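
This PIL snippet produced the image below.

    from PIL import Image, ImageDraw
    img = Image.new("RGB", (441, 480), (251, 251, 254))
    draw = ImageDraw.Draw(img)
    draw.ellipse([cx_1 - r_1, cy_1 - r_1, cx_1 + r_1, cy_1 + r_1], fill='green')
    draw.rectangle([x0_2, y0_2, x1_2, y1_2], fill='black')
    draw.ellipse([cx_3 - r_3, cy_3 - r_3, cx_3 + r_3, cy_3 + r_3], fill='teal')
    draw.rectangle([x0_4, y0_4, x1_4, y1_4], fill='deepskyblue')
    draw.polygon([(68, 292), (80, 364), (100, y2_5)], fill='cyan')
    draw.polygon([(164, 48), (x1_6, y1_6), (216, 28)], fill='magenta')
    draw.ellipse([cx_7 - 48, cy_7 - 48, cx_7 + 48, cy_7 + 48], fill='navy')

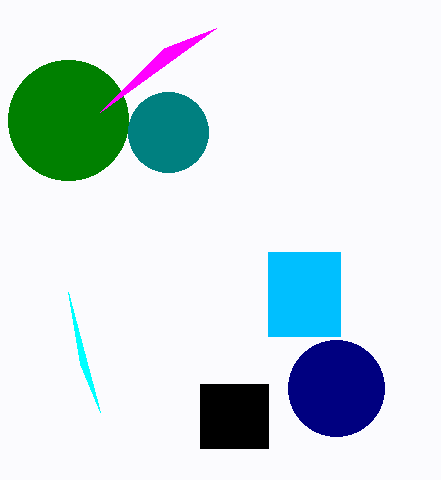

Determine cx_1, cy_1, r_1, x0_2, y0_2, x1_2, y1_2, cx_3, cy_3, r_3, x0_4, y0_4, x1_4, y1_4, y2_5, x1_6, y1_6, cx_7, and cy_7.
cx_1 = 68; cy_1 = 120; r_1 = 60; x0_2 = 200; y0_2 = 384; x1_2 = 268; y1_2 = 448; cx_3 = 168; cy_3 = 132; r_3 = 40; x0_4 = 268; y0_4 = 252; x1_4 = 340; y1_4 = 336; y2_5 = 412; x1_6 = 100; y1_6 = 112; cx_7 = 336; cy_7 = 388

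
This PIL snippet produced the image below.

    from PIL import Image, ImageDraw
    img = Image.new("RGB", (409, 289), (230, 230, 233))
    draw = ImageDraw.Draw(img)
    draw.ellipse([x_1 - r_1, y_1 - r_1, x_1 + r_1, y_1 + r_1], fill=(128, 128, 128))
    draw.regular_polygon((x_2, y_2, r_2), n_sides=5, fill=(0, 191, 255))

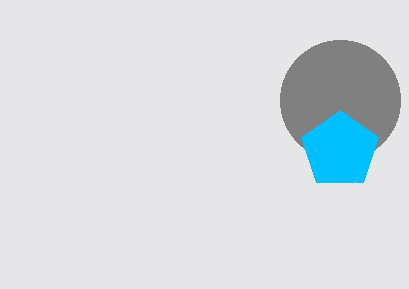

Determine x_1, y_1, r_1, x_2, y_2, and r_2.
x_1 = 340
y_1 = 100
r_1 = 60
x_2 = 340
y_2 = 150
r_2 = 40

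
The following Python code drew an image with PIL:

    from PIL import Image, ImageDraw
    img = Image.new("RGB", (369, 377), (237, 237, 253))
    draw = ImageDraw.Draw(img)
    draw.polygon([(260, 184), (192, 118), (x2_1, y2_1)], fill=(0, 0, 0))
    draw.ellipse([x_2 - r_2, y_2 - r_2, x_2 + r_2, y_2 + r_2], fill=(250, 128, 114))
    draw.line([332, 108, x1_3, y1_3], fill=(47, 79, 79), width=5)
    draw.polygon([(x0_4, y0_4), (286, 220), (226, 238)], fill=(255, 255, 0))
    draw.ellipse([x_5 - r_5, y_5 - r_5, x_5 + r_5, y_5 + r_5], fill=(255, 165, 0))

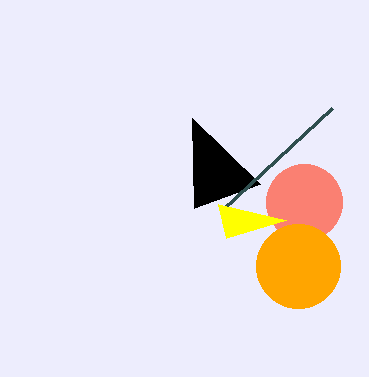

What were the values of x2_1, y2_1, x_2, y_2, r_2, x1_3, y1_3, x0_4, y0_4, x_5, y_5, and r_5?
x2_1 = 194; y2_1 = 208; x_2 = 304; y_2 = 202; r_2 = 38; x1_3 = 222; y1_3 = 210; x0_4 = 218; y0_4 = 204; x_5 = 298; y_5 = 266; r_5 = 42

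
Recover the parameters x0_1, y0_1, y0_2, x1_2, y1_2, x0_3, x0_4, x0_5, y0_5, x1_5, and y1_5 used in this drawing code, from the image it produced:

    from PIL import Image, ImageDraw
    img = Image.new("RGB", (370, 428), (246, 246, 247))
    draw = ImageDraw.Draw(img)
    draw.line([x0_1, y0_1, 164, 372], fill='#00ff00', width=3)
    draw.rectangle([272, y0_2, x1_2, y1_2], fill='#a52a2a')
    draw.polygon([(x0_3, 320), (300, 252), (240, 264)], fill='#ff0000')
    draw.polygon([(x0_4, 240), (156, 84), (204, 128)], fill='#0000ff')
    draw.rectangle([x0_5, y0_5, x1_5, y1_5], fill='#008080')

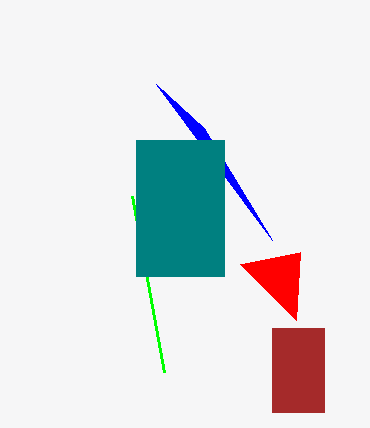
x0_1 = 132, y0_1 = 196, y0_2 = 328, x1_2 = 324, y1_2 = 412, x0_3 = 296, x0_4 = 272, x0_5 = 136, y0_5 = 140, x1_5 = 224, y1_5 = 276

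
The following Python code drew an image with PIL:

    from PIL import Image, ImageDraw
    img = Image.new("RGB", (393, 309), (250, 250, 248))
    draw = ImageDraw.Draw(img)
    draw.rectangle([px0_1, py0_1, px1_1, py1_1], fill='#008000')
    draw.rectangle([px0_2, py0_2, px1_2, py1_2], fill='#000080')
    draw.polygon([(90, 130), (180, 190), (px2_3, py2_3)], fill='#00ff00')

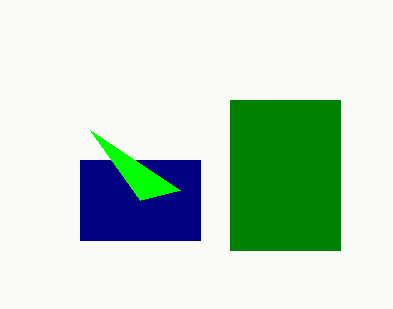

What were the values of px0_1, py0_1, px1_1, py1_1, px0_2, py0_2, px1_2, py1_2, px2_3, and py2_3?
px0_1 = 230
py0_1 = 100
px1_1 = 340
py1_1 = 250
px0_2 = 80
py0_2 = 160
px1_2 = 200
py1_2 = 240
px2_3 = 140
py2_3 = 200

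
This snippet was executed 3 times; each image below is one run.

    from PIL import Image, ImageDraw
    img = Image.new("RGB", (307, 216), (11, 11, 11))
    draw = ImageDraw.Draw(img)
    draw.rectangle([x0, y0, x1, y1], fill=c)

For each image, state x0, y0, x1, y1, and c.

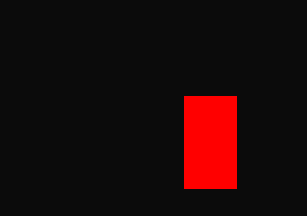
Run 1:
x0 = 184, y0 = 96, x1 = 236, y1 = 188, c = 'red'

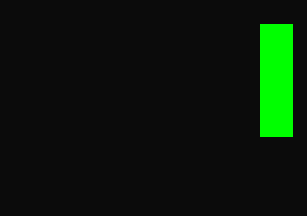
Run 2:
x0 = 260, y0 = 24, x1 = 292, y1 = 136, c = 'lime'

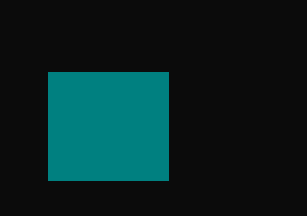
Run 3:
x0 = 48, y0 = 72, x1 = 168, y1 = 180, c = 'teal'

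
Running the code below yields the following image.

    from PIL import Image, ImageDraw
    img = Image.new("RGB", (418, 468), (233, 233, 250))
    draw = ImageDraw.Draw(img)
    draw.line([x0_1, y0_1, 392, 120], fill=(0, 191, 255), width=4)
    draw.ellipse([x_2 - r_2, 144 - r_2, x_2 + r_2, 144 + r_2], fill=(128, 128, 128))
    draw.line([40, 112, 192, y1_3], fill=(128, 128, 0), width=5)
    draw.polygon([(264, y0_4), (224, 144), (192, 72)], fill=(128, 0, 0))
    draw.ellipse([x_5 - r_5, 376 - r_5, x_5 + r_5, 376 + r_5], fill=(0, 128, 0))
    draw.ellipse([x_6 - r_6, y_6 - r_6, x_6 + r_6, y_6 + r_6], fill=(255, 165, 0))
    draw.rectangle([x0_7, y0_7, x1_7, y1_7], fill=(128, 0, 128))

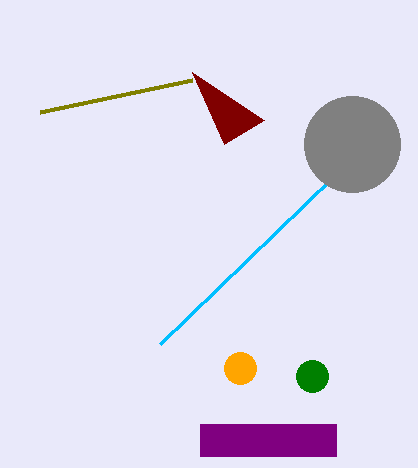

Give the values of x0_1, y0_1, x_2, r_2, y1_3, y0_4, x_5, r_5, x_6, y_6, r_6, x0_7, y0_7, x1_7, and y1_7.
x0_1 = 160, y0_1 = 344, x_2 = 352, r_2 = 48, y1_3 = 80, y0_4 = 120, x_5 = 312, r_5 = 16, x_6 = 240, y_6 = 368, r_6 = 16, x0_7 = 200, y0_7 = 424, x1_7 = 336, y1_7 = 456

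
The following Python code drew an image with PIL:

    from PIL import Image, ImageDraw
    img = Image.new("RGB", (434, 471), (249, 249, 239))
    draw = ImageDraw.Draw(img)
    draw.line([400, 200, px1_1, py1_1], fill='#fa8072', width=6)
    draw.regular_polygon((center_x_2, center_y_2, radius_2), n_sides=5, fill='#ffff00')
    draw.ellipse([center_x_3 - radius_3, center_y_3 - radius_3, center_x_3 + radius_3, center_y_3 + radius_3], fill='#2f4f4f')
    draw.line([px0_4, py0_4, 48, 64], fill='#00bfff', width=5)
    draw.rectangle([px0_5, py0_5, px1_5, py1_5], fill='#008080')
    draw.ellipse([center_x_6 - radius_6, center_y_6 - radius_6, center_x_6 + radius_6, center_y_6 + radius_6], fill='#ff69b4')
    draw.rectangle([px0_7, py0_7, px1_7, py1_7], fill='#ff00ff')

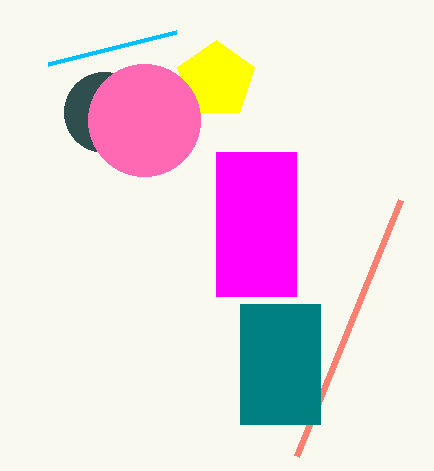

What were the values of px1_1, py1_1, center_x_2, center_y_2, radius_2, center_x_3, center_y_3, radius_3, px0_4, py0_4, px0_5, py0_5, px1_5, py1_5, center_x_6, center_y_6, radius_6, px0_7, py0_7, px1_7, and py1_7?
px1_1 = 296
py1_1 = 456
center_x_2 = 216
center_y_2 = 80
radius_2 = 40
center_x_3 = 104
center_y_3 = 112
radius_3 = 40
px0_4 = 176
py0_4 = 32
px0_5 = 240
py0_5 = 304
px1_5 = 320
py1_5 = 424
center_x_6 = 144
center_y_6 = 120
radius_6 = 56
px0_7 = 216
py0_7 = 152
px1_7 = 296
py1_7 = 296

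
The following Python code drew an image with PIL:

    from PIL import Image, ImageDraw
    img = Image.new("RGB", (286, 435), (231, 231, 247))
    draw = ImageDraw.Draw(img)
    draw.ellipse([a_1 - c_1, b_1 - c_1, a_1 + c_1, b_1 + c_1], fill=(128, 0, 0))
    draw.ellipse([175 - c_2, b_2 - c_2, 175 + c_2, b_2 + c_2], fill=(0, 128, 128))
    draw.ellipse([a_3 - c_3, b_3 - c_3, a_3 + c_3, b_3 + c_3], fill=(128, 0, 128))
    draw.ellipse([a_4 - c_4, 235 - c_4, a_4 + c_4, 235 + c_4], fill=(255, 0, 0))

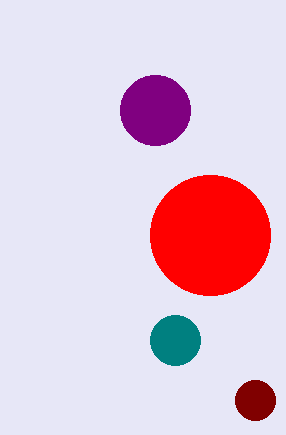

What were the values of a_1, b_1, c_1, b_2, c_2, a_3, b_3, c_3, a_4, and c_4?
a_1 = 255
b_1 = 400
c_1 = 20
b_2 = 340
c_2 = 25
a_3 = 155
b_3 = 110
c_3 = 35
a_4 = 210
c_4 = 60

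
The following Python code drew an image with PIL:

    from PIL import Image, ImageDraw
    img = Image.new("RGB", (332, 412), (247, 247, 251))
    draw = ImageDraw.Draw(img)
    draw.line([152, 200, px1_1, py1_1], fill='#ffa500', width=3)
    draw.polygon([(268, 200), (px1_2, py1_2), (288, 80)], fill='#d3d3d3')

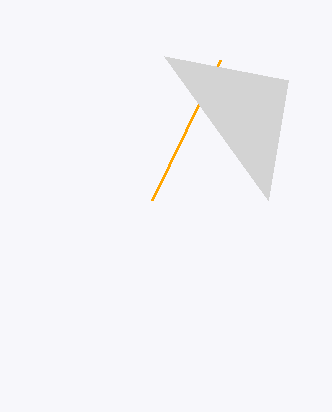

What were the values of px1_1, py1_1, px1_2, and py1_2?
px1_1 = 220, py1_1 = 60, px1_2 = 164, py1_2 = 56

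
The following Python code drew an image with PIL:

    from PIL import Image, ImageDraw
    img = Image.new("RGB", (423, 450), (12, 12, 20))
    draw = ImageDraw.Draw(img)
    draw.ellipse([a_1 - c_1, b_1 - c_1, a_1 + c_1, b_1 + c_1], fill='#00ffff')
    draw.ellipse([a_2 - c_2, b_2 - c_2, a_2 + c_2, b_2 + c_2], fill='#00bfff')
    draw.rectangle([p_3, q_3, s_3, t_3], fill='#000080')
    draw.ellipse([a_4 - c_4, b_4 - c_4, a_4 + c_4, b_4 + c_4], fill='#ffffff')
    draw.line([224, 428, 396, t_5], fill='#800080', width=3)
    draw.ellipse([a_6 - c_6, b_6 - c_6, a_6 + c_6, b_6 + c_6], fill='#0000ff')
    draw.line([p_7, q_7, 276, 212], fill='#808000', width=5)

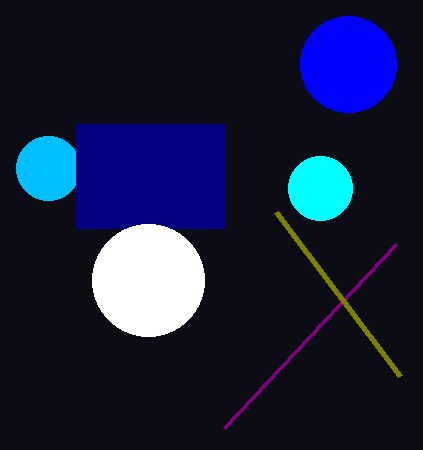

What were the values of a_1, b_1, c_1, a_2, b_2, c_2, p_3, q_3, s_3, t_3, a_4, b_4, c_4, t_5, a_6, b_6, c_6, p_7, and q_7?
a_1 = 320; b_1 = 188; c_1 = 32; a_2 = 48; b_2 = 168; c_2 = 32; p_3 = 76; q_3 = 124; s_3 = 224; t_3 = 228; a_4 = 148; b_4 = 280; c_4 = 56; t_5 = 244; a_6 = 348; b_6 = 64; c_6 = 48; p_7 = 400; q_7 = 376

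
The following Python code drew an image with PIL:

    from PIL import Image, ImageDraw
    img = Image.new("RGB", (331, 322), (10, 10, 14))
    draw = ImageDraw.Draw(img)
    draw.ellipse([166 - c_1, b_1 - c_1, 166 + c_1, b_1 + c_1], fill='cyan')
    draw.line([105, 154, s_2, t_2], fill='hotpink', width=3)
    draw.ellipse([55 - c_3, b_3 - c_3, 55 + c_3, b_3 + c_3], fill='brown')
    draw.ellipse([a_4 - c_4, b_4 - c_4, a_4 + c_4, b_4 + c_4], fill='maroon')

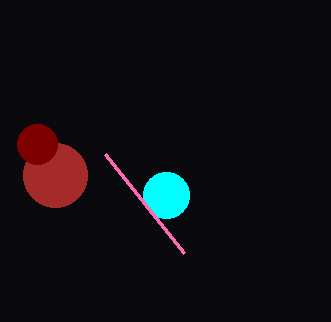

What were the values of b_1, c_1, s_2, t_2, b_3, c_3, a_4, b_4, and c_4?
b_1 = 195
c_1 = 23
s_2 = 184
t_2 = 253
b_3 = 175
c_3 = 32
a_4 = 37
b_4 = 144
c_4 = 20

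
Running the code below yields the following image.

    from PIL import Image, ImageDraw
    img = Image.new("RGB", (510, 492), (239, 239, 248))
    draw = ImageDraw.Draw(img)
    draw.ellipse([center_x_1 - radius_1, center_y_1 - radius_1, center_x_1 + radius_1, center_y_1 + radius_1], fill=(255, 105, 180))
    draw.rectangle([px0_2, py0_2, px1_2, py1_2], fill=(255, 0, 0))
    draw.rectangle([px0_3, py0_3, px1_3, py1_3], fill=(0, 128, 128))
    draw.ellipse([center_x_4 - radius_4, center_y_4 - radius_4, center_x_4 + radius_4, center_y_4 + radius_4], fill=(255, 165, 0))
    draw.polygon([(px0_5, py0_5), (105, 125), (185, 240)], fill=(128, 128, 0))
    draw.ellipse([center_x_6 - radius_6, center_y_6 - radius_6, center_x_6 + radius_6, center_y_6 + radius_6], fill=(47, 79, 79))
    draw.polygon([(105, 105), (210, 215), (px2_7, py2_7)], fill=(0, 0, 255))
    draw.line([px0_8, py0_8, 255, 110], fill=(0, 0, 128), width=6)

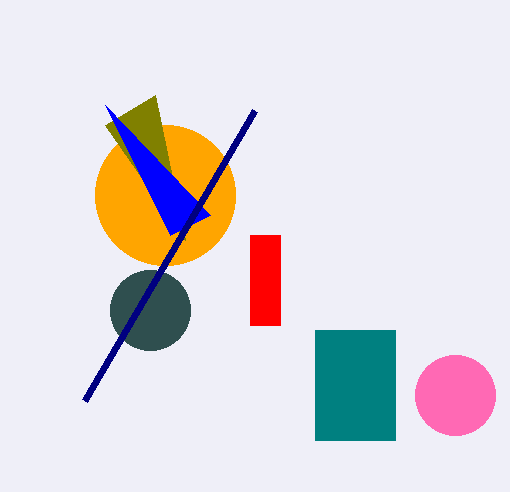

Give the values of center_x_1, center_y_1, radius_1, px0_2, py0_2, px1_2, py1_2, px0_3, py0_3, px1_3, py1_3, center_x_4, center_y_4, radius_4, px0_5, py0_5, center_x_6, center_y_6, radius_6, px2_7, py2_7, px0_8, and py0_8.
center_x_1 = 455, center_y_1 = 395, radius_1 = 40, px0_2 = 250, py0_2 = 235, px1_2 = 280, py1_2 = 325, px0_3 = 315, py0_3 = 330, px1_3 = 395, py1_3 = 440, center_x_4 = 165, center_y_4 = 195, radius_4 = 70, px0_5 = 155, py0_5 = 95, center_x_6 = 150, center_y_6 = 310, radius_6 = 40, px2_7 = 170, py2_7 = 235, px0_8 = 85, py0_8 = 400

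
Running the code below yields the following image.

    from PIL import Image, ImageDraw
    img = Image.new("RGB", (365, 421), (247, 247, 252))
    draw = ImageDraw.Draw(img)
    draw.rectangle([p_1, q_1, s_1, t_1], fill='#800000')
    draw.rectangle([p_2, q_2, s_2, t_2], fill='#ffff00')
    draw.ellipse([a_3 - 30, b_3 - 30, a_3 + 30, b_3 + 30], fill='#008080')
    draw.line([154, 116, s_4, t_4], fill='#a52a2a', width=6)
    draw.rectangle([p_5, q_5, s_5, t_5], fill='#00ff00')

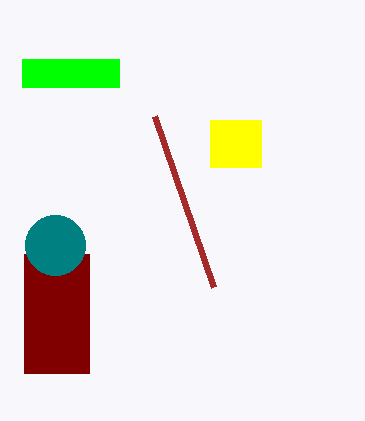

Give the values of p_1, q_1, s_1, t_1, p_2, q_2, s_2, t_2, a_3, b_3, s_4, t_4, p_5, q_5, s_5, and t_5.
p_1 = 24, q_1 = 254, s_1 = 89, t_1 = 373, p_2 = 210, q_2 = 120, s_2 = 261, t_2 = 167, a_3 = 55, b_3 = 245, s_4 = 213, t_4 = 287, p_5 = 22, q_5 = 59, s_5 = 119, t_5 = 87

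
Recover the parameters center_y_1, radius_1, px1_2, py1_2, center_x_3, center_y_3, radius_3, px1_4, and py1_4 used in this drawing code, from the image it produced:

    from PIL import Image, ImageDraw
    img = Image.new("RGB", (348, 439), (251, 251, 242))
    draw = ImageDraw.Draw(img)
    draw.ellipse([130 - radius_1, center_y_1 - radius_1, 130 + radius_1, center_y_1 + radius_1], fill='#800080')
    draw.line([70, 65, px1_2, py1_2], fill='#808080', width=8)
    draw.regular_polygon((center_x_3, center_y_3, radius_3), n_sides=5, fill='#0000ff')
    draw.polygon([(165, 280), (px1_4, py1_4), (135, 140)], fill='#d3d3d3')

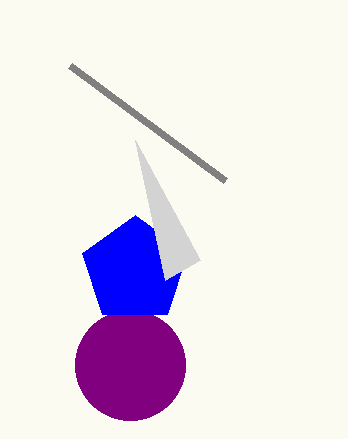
center_y_1 = 365
radius_1 = 55
px1_2 = 225
py1_2 = 180
center_x_3 = 135
center_y_3 = 270
radius_3 = 55
px1_4 = 200
py1_4 = 260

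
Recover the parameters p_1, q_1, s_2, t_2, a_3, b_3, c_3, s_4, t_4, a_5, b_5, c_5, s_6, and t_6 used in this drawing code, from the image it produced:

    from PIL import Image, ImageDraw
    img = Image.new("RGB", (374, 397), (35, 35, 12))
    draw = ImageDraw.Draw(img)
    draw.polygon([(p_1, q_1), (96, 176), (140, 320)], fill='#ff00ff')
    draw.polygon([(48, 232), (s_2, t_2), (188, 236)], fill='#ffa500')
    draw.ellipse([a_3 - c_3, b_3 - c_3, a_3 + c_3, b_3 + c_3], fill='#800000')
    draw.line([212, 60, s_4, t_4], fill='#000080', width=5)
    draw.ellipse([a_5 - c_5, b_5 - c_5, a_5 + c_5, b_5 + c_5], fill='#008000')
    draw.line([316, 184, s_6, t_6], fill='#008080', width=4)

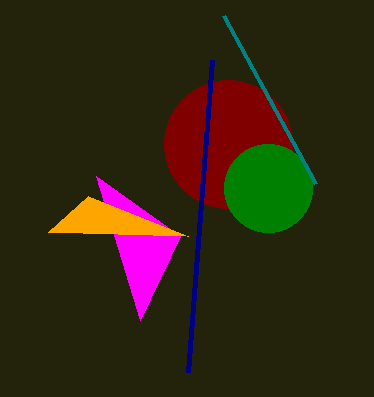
p_1 = 180, q_1 = 236, s_2 = 88, t_2 = 196, a_3 = 228, b_3 = 144, c_3 = 64, s_4 = 188, t_4 = 372, a_5 = 268, b_5 = 188, c_5 = 44, s_6 = 224, t_6 = 16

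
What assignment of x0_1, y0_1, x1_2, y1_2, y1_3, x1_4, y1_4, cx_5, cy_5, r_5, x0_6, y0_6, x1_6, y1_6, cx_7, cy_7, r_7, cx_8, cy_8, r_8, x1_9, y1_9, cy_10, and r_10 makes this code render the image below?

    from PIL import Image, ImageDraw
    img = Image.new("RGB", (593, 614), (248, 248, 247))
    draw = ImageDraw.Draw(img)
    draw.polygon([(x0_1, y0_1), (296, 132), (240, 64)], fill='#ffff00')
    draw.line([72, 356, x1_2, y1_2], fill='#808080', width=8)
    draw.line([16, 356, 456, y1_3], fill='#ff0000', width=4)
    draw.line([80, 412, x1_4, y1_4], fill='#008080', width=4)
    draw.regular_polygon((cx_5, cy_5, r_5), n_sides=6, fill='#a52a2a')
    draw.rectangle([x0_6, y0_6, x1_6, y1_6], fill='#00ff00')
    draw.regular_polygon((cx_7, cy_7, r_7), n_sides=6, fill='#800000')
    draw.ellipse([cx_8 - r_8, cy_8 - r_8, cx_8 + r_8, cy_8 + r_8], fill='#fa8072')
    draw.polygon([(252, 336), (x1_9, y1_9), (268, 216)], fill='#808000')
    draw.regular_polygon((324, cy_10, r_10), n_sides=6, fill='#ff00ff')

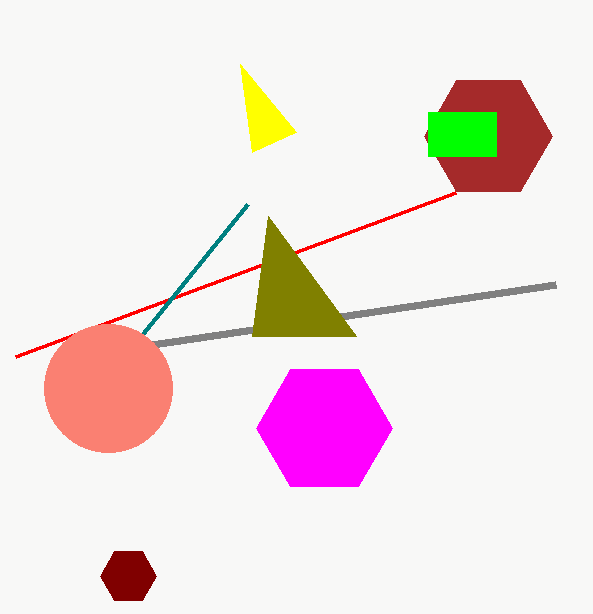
x0_1 = 252, y0_1 = 152, x1_2 = 556, y1_2 = 284, y1_3 = 192, x1_4 = 248, y1_4 = 204, cx_5 = 488, cy_5 = 136, r_5 = 64, x0_6 = 428, y0_6 = 112, x1_6 = 496, y1_6 = 156, cx_7 = 128, cy_7 = 576, r_7 = 28, cx_8 = 108, cy_8 = 388, r_8 = 64, x1_9 = 356, y1_9 = 336, cy_10 = 428, r_10 = 68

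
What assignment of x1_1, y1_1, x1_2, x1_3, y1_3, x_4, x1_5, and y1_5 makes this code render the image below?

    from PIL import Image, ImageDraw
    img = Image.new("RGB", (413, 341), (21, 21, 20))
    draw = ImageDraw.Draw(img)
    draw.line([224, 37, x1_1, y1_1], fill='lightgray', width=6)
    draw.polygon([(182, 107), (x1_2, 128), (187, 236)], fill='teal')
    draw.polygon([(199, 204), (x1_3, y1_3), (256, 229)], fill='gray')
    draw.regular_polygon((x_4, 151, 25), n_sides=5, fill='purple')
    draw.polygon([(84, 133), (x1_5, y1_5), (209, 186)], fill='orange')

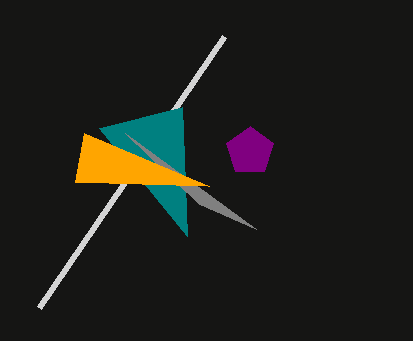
x1_1 = 39, y1_1 = 308, x1_2 = 99, x1_3 = 125, y1_3 = 133, x_4 = 250, x1_5 = 75, y1_5 = 182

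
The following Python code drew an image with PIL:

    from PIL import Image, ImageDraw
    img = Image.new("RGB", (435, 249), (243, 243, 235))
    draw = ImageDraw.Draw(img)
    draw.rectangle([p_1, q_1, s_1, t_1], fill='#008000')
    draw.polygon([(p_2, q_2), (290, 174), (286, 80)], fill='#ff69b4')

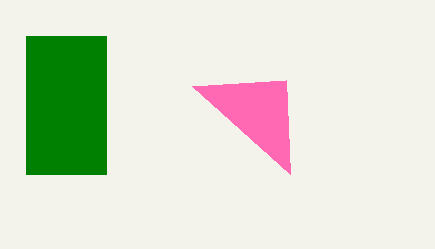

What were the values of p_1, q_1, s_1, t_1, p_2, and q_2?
p_1 = 26; q_1 = 36; s_1 = 106; t_1 = 174; p_2 = 192; q_2 = 86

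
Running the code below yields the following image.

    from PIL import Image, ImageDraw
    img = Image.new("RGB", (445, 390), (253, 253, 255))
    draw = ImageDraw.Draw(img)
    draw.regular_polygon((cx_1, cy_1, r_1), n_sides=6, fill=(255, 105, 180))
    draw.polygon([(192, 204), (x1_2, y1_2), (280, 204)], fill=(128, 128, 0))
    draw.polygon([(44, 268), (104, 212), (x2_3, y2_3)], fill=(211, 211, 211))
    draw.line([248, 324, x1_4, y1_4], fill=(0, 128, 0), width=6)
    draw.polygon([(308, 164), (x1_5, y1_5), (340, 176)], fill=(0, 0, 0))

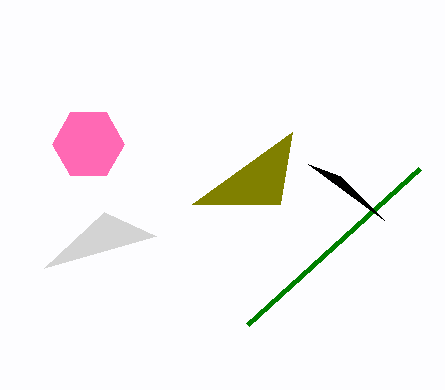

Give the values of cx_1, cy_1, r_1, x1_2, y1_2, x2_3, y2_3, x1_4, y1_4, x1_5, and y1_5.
cx_1 = 88, cy_1 = 144, r_1 = 36, x1_2 = 292, y1_2 = 132, x2_3 = 156, y2_3 = 236, x1_4 = 420, y1_4 = 168, x1_5 = 384, y1_5 = 220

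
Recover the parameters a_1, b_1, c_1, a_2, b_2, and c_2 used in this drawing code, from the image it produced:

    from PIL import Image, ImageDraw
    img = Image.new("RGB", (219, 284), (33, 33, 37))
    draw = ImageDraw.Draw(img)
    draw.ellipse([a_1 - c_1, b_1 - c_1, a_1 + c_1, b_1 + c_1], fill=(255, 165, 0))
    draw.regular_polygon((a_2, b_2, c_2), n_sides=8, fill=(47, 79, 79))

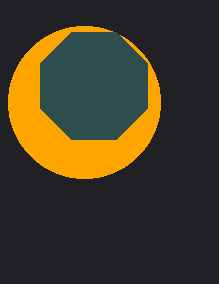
a_1 = 84; b_1 = 102; c_1 = 76; a_2 = 94; b_2 = 86; c_2 = 58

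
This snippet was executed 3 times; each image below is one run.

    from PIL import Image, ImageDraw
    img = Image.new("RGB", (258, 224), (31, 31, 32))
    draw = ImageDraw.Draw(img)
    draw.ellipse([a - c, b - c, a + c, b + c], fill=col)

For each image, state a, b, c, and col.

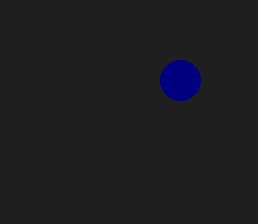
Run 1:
a = 180; b = 80; c = 20; col = 'navy'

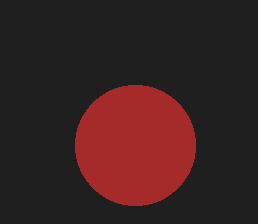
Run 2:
a = 135; b = 145; c = 60; col = 'brown'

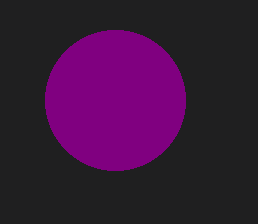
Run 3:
a = 115
b = 100
c = 70
col = 'purple'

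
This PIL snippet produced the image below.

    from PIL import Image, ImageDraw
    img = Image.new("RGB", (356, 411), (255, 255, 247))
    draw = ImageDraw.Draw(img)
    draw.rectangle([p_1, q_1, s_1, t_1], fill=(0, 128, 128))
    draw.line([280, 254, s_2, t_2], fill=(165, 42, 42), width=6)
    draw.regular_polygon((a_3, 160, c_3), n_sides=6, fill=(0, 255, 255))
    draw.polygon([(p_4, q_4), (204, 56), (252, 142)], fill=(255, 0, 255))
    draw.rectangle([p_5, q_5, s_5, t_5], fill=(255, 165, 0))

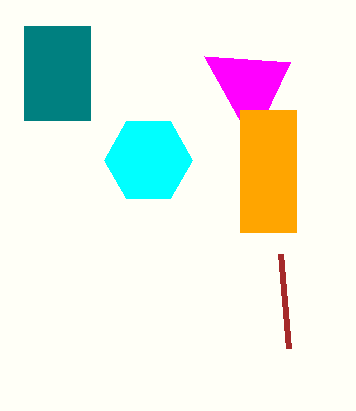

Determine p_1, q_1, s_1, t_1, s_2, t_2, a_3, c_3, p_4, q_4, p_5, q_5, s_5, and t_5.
p_1 = 24; q_1 = 26; s_1 = 90; t_1 = 120; s_2 = 288; t_2 = 348; a_3 = 148; c_3 = 44; p_4 = 290; q_4 = 62; p_5 = 240; q_5 = 110; s_5 = 296; t_5 = 232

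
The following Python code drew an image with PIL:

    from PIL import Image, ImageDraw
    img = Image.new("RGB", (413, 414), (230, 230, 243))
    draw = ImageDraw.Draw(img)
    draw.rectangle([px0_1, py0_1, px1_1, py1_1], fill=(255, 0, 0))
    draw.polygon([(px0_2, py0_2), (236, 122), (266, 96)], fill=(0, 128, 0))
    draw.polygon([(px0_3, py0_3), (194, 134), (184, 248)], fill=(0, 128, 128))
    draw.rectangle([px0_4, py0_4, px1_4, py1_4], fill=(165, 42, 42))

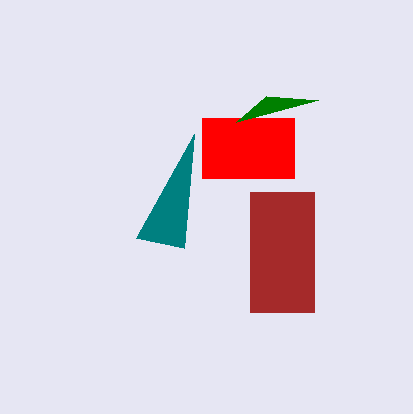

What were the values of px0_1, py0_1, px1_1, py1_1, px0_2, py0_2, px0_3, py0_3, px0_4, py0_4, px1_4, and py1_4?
px0_1 = 202, py0_1 = 118, px1_1 = 294, py1_1 = 178, px0_2 = 318, py0_2 = 100, px0_3 = 136, py0_3 = 238, px0_4 = 250, py0_4 = 192, px1_4 = 314, py1_4 = 312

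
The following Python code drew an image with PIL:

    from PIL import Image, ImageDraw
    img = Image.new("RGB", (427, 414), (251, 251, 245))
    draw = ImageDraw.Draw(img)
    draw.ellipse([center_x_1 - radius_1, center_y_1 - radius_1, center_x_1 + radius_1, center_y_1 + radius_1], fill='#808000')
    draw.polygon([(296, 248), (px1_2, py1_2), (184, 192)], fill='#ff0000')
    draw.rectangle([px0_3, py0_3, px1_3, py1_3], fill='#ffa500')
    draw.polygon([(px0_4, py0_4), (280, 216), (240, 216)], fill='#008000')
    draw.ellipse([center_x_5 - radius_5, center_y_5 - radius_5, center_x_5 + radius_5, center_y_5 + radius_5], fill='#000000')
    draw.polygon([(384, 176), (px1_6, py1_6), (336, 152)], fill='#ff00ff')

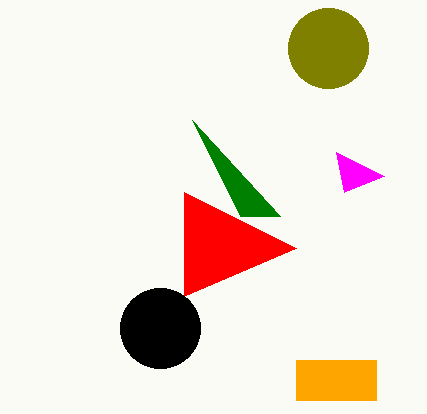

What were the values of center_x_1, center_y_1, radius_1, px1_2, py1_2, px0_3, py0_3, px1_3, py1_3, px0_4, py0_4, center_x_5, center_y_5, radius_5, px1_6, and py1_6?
center_x_1 = 328
center_y_1 = 48
radius_1 = 40
px1_2 = 184
py1_2 = 296
px0_3 = 296
py0_3 = 360
px1_3 = 376
py1_3 = 400
px0_4 = 192
py0_4 = 120
center_x_5 = 160
center_y_5 = 328
radius_5 = 40
px1_6 = 344
py1_6 = 192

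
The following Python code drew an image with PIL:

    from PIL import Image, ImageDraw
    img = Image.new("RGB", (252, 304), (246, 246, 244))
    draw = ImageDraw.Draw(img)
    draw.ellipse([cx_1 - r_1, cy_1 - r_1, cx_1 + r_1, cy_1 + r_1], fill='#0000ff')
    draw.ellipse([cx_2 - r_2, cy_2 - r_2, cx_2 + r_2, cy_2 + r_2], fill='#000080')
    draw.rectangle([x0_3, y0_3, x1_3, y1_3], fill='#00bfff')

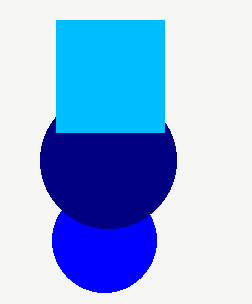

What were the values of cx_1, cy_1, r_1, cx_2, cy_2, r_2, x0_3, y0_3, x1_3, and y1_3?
cx_1 = 104
cy_1 = 240
r_1 = 52
cx_2 = 108
cy_2 = 160
r_2 = 68
x0_3 = 56
y0_3 = 20
x1_3 = 164
y1_3 = 132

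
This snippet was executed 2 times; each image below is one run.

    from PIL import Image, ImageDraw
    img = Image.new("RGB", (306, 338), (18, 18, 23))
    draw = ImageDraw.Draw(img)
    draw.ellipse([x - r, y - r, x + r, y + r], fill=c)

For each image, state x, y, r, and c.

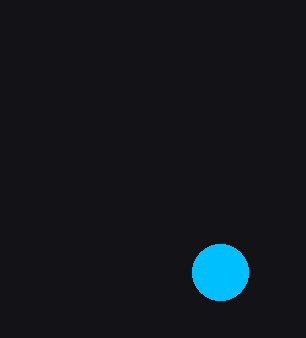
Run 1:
x = 220; y = 272; r = 28; c = 'deepskyblue'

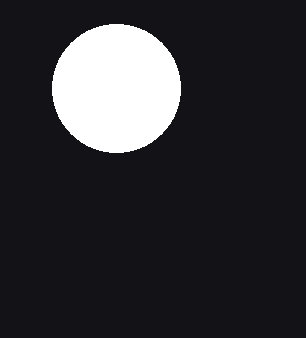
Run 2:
x = 116, y = 88, r = 64, c = 'white'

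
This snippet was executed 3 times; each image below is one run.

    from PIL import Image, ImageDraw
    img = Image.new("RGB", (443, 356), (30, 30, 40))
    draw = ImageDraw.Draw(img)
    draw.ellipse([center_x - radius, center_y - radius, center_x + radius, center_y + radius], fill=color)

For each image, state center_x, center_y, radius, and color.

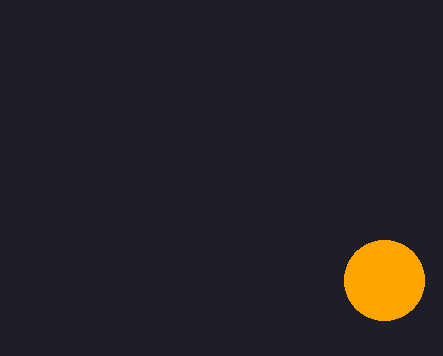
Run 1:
center_x = 384, center_y = 280, radius = 40, color = 'orange'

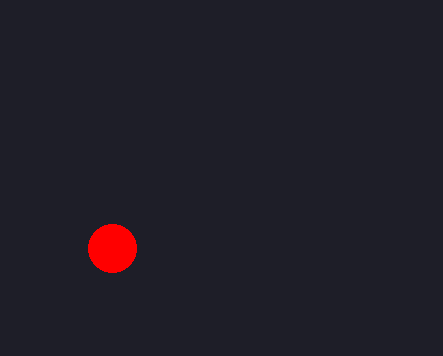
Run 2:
center_x = 112
center_y = 248
radius = 24
color = 'red'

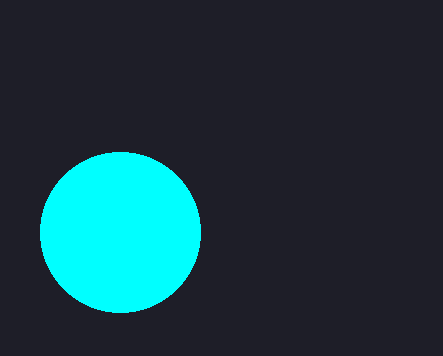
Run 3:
center_x = 120
center_y = 232
radius = 80
color = 'cyan'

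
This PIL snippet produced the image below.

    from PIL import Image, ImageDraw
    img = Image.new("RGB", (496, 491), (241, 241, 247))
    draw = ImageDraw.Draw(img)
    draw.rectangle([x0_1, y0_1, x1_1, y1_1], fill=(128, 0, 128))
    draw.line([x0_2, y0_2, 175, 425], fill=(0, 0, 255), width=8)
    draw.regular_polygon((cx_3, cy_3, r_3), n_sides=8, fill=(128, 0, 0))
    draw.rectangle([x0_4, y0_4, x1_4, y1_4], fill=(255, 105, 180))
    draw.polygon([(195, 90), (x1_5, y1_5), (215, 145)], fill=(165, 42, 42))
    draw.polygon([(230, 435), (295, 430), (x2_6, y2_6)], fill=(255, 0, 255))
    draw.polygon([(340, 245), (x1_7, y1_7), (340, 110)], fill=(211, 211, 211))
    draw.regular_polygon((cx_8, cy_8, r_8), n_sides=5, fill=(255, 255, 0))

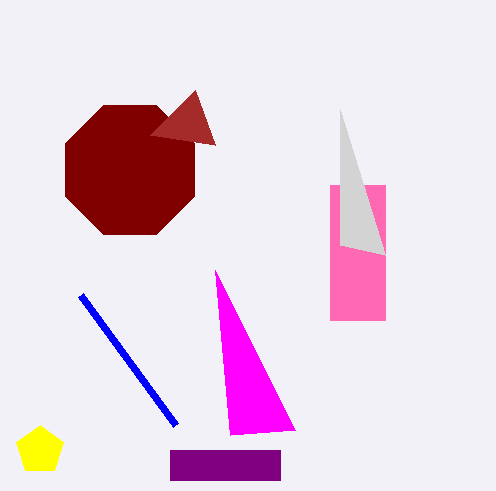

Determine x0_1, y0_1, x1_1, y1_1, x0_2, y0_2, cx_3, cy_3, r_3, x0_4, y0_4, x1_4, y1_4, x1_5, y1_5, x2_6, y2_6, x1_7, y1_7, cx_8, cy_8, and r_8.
x0_1 = 170, y0_1 = 450, x1_1 = 280, y1_1 = 480, x0_2 = 80, y0_2 = 295, cx_3 = 130, cy_3 = 170, r_3 = 70, x0_4 = 330, y0_4 = 185, x1_4 = 385, y1_4 = 320, x1_5 = 150, y1_5 = 135, x2_6 = 215, y2_6 = 270, x1_7 = 385, y1_7 = 255, cx_8 = 40, cy_8 = 450, r_8 = 25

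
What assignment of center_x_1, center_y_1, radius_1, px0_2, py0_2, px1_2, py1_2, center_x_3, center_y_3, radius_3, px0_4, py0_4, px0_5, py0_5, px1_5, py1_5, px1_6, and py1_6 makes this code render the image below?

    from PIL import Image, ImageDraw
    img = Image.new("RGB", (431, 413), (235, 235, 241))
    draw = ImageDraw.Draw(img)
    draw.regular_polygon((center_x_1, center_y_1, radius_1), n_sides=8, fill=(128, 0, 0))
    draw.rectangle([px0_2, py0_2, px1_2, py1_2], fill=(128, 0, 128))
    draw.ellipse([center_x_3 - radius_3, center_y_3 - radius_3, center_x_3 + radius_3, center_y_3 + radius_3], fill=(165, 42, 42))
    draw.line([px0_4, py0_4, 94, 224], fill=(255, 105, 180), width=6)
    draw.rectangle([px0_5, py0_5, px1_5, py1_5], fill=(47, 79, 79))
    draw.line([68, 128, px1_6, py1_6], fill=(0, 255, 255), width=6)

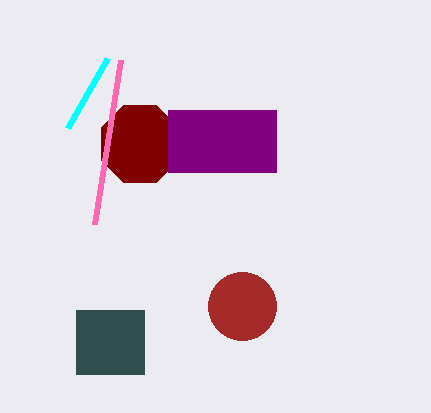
center_x_1 = 140
center_y_1 = 144
radius_1 = 42
px0_2 = 168
py0_2 = 110
px1_2 = 276
py1_2 = 172
center_x_3 = 242
center_y_3 = 306
radius_3 = 34
px0_4 = 120
py0_4 = 60
px0_5 = 76
py0_5 = 310
px1_5 = 144
py1_5 = 374
px1_6 = 108
py1_6 = 58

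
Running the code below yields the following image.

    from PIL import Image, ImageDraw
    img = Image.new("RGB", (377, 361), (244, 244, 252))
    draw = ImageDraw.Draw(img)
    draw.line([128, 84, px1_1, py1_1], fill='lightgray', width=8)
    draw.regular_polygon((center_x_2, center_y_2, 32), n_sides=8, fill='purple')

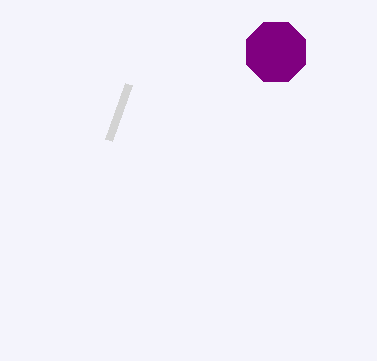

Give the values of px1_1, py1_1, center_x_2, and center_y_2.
px1_1 = 108; py1_1 = 140; center_x_2 = 276; center_y_2 = 52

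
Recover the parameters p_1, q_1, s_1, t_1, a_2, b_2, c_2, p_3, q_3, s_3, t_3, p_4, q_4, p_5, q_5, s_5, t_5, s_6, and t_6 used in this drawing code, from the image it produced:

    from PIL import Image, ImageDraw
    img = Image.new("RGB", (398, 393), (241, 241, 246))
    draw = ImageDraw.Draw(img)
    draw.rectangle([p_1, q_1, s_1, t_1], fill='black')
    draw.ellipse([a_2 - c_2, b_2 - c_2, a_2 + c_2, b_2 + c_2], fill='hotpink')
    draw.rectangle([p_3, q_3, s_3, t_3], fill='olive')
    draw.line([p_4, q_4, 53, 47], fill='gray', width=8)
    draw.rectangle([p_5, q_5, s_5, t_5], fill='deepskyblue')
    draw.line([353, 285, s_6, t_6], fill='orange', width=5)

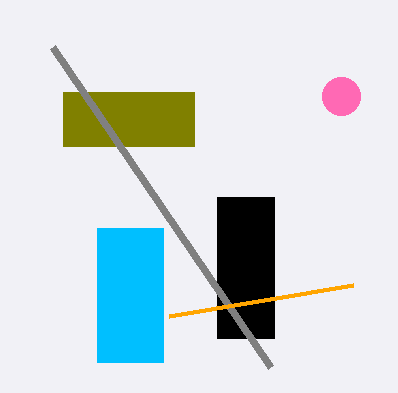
p_1 = 217
q_1 = 197
s_1 = 274
t_1 = 338
a_2 = 341
b_2 = 96
c_2 = 19
p_3 = 63
q_3 = 92
s_3 = 194
t_3 = 146
p_4 = 271
q_4 = 367
p_5 = 97
q_5 = 228
s_5 = 163
t_5 = 362
s_6 = 169
t_6 = 316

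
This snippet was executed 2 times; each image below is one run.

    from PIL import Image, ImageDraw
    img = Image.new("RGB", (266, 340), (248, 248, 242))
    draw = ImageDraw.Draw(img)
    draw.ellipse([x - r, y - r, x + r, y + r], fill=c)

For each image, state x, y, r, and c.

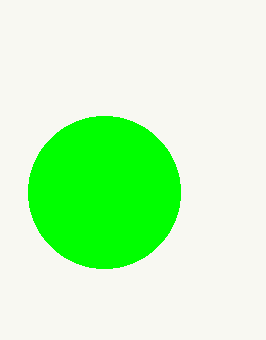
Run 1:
x = 104, y = 192, r = 76, c = 'lime'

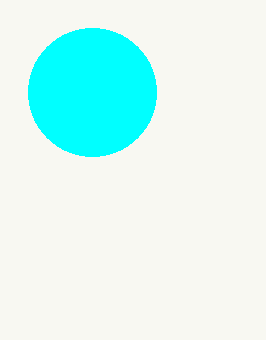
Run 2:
x = 92
y = 92
r = 64
c = 'cyan'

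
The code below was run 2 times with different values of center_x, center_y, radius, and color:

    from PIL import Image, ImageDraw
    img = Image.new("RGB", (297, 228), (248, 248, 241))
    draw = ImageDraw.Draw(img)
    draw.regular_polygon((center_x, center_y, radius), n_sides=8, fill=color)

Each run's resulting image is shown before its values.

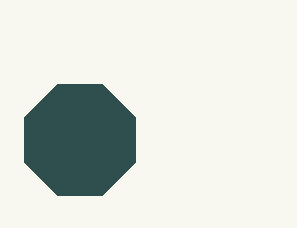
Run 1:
center_x = 80
center_y = 140
radius = 60
color = 'darkslategray'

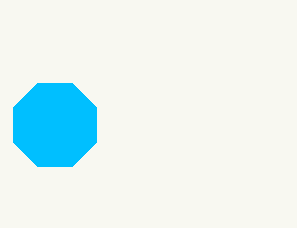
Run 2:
center_x = 55
center_y = 125
radius = 45
color = 'deepskyblue'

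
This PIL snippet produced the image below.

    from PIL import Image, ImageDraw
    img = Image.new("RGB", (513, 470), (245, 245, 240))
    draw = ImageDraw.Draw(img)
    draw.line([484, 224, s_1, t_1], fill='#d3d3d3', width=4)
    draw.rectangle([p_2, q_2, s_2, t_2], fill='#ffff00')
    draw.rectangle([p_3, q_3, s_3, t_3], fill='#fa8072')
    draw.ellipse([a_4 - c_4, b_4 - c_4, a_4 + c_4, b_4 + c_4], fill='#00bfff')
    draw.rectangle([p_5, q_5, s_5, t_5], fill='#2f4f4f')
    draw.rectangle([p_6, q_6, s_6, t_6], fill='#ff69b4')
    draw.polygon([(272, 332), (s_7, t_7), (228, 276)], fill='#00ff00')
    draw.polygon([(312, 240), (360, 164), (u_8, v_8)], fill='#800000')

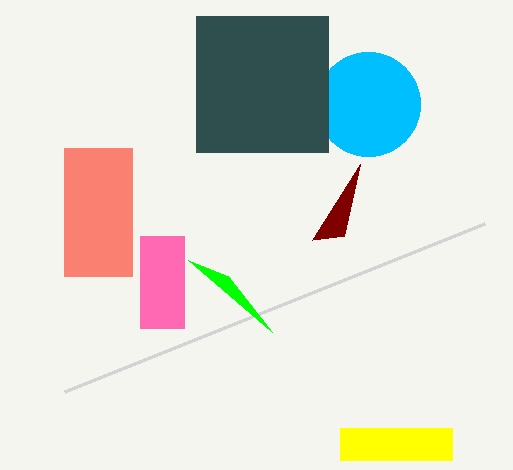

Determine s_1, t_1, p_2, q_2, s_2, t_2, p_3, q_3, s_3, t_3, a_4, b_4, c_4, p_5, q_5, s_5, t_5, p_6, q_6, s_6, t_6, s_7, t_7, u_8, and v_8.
s_1 = 64, t_1 = 392, p_2 = 340, q_2 = 428, s_2 = 452, t_2 = 460, p_3 = 64, q_3 = 148, s_3 = 132, t_3 = 276, a_4 = 368, b_4 = 104, c_4 = 52, p_5 = 196, q_5 = 16, s_5 = 328, t_5 = 152, p_6 = 140, q_6 = 236, s_6 = 184, t_6 = 328, s_7 = 188, t_7 = 260, u_8 = 344, v_8 = 236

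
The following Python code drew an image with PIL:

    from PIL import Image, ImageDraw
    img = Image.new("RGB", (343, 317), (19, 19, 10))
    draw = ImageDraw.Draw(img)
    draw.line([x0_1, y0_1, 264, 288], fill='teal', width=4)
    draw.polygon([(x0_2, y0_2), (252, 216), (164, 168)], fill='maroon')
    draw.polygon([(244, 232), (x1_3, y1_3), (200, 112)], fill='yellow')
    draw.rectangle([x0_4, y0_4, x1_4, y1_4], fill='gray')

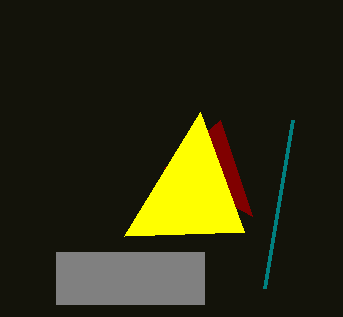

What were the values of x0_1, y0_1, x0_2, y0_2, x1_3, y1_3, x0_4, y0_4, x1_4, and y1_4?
x0_1 = 292, y0_1 = 120, x0_2 = 220, y0_2 = 120, x1_3 = 124, y1_3 = 236, x0_4 = 56, y0_4 = 252, x1_4 = 204, y1_4 = 304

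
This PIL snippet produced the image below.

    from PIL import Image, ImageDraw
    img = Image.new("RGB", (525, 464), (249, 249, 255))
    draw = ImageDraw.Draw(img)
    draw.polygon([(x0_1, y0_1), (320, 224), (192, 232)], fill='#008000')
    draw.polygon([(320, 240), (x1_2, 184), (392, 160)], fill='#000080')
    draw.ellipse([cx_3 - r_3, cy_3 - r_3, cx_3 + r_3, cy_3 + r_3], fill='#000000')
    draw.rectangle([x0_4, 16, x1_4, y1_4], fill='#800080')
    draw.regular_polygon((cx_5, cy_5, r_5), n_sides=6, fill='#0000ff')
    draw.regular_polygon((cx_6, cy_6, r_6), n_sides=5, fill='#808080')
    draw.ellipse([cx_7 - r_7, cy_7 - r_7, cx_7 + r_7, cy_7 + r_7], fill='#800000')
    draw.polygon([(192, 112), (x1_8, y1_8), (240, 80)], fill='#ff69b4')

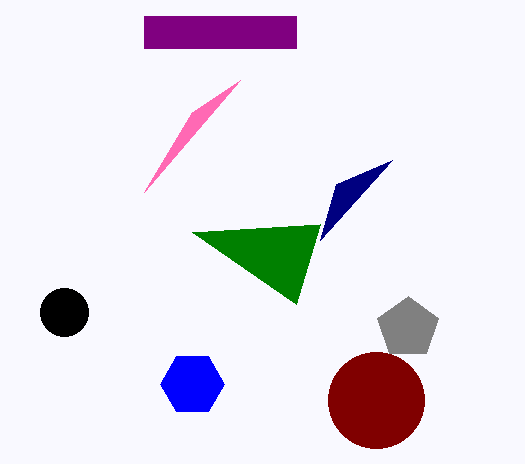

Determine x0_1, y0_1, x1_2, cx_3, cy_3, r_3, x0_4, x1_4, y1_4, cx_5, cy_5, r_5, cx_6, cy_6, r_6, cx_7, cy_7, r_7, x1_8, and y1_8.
x0_1 = 296
y0_1 = 304
x1_2 = 336
cx_3 = 64
cy_3 = 312
r_3 = 24
x0_4 = 144
x1_4 = 296
y1_4 = 48
cx_5 = 192
cy_5 = 384
r_5 = 32
cx_6 = 408
cy_6 = 328
r_6 = 32
cx_7 = 376
cy_7 = 400
r_7 = 48
x1_8 = 144
y1_8 = 192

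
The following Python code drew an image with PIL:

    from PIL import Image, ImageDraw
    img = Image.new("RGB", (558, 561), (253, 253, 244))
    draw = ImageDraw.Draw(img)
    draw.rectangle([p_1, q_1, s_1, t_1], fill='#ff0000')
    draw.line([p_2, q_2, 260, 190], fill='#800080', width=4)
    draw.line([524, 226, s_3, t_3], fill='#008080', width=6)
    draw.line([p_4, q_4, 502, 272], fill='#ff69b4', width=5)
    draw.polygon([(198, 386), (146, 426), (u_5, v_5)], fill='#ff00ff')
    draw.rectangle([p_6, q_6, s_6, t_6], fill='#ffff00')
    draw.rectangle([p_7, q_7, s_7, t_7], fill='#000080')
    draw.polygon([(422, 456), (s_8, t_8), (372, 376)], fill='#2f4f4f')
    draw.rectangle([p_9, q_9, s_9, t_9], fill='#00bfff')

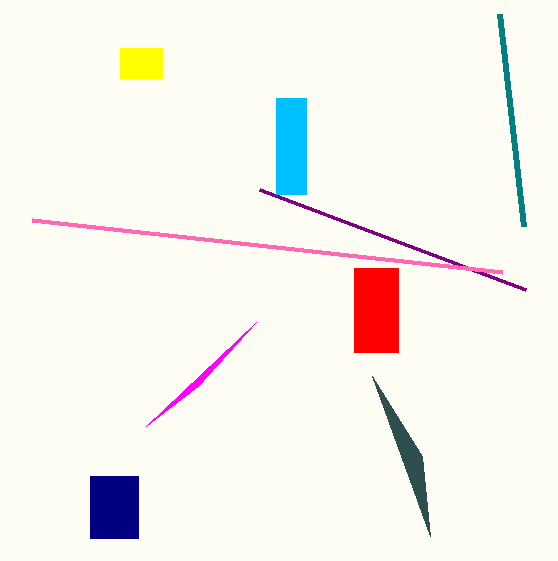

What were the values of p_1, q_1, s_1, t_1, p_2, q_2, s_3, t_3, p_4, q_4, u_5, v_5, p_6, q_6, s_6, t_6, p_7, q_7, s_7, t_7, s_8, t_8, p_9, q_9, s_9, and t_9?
p_1 = 354
q_1 = 268
s_1 = 398
t_1 = 352
p_2 = 526
q_2 = 290
s_3 = 500
t_3 = 14
p_4 = 32
q_4 = 220
u_5 = 256
v_5 = 322
p_6 = 120
q_6 = 48
s_6 = 162
t_6 = 78
p_7 = 90
q_7 = 476
s_7 = 138
t_7 = 538
s_8 = 430
t_8 = 536
p_9 = 276
q_9 = 98
s_9 = 306
t_9 = 194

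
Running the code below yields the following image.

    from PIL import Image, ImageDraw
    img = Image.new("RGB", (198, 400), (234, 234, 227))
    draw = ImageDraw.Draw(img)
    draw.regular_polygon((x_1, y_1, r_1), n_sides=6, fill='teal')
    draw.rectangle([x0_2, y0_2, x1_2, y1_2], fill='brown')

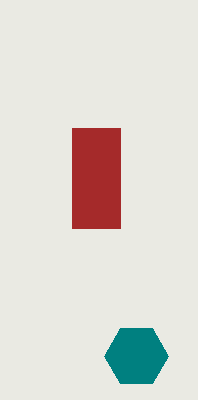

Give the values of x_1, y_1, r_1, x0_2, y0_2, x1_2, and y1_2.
x_1 = 136
y_1 = 356
r_1 = 32
x0_2 = 72
y0_2 = 128
x1_2 = 120
y1_2 = 228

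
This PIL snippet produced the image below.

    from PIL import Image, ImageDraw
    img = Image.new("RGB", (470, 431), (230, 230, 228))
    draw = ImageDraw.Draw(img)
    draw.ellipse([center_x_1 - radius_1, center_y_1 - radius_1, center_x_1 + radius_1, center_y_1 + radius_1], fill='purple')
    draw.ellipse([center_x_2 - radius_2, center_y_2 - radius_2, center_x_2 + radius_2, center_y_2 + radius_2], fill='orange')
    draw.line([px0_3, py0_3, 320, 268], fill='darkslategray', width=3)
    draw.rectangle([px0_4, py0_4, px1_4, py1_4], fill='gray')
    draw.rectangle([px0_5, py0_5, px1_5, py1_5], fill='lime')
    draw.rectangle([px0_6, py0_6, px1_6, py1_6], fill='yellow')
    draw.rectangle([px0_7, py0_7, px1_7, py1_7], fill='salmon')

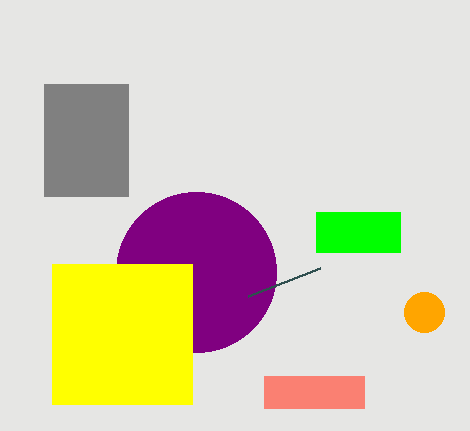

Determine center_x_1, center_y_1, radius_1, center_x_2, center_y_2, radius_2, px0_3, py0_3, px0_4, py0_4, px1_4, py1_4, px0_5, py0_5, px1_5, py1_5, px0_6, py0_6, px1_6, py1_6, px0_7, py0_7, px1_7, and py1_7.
center_x_1 = 196; center_y_1 = 272; radius_1 = 80; center_x_2 = 424; center_y_2 = 312; radius_2 = 20; px0_3 = 248; py0_3 = 296; px0_4 = 44; py0_4 = 84; px1_4 = 128; py1_4 = 196; px0_5 = 316; py0_5 = 212; px1_5 = 400; py1_5 = 252; px0_6 = 52; py0_6 = 264; px1_6 = 192; py1_6 = 404; px0_7 = 264; py0_7 = 376; px1_7 = 364; py1_7 = 408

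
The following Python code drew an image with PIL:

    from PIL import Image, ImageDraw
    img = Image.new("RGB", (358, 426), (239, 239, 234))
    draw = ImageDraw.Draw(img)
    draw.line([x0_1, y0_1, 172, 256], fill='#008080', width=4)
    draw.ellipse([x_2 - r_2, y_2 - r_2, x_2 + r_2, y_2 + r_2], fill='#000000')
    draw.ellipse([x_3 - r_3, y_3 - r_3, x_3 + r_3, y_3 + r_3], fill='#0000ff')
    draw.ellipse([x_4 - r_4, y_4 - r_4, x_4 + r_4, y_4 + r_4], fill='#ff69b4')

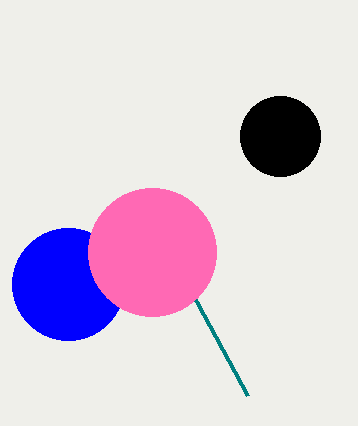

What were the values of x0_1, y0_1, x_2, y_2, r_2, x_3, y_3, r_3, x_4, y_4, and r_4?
x0_1 = 248, y0_1 = 396, x_2 = 280, y_2 = 136, r_2 = 40, x_3 = 68, y_3 = 284, r_3 = 56, x_4 = 152, y_4 = 252, r_4 = 64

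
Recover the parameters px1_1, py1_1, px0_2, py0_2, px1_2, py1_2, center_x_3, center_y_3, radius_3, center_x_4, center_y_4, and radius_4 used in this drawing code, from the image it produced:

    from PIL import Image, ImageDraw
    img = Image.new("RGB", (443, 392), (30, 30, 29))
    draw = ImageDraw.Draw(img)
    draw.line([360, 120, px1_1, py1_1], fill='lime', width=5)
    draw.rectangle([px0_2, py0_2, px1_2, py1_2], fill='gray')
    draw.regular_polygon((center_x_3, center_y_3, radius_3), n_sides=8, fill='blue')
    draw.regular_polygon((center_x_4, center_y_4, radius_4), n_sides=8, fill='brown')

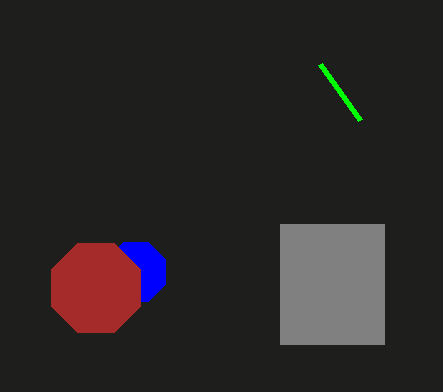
px1_1 = 320, py1_1 = 64, px0_2 = 280, py0_2 = 224, px1_2 = 384, py1_2 = 344, center_x_3 = 136, center_y_3 = 272, radius_3 = 32, center_x_4 = 96, center_y_4 = 288, radius_4 = 48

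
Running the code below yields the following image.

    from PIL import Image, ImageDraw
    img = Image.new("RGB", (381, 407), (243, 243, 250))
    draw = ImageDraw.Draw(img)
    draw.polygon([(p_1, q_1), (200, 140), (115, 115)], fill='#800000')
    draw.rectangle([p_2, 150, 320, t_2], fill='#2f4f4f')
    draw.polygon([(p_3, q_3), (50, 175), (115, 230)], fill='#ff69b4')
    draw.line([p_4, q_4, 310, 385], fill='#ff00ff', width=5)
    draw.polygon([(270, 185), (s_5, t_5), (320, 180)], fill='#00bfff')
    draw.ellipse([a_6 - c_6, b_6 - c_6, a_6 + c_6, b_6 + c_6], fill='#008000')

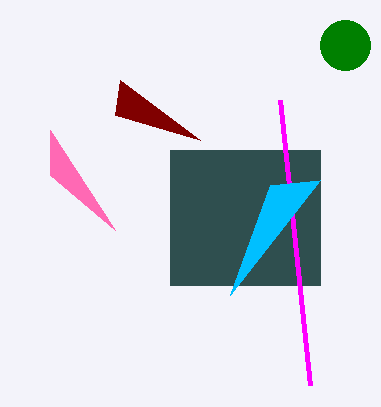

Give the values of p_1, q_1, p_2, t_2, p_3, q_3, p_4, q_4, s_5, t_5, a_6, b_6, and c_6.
p_1 = 120; q_1 = 80; p_2 = 170; t_2 = 285; p_3 = 50; q_3 = 130; p_4 = 280; q_4 = 100; s_5 = 230; t_5 = 295; a_6 = 345; b_6 = 45; c_6 = 25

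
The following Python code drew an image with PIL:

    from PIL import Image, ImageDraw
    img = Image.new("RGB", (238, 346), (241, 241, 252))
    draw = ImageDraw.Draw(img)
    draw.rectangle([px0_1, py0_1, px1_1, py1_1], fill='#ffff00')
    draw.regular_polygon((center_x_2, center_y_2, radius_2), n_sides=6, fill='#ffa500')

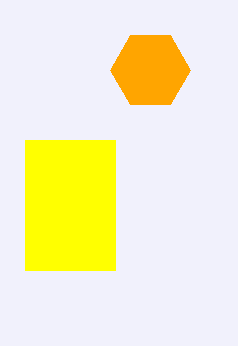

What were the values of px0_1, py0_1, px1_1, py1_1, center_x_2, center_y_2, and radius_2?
px0_1 = 25, py0_1 = 140, px1_1 = 115, py1_1 = 270, center_x_2 = 150, center_y_2 = 70, radius_2 = 40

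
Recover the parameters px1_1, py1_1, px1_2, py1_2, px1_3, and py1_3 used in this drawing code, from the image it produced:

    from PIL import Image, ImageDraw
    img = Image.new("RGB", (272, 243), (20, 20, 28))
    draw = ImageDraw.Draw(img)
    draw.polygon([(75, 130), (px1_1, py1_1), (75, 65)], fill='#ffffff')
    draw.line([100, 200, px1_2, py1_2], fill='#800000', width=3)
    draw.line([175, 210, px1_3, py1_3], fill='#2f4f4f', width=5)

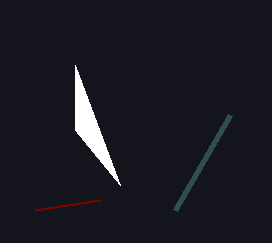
px1_1 = 120
py1_1 = 185
px1_2 = 35
py1_2 = 210
px1_3 = 230
py1_3 = 115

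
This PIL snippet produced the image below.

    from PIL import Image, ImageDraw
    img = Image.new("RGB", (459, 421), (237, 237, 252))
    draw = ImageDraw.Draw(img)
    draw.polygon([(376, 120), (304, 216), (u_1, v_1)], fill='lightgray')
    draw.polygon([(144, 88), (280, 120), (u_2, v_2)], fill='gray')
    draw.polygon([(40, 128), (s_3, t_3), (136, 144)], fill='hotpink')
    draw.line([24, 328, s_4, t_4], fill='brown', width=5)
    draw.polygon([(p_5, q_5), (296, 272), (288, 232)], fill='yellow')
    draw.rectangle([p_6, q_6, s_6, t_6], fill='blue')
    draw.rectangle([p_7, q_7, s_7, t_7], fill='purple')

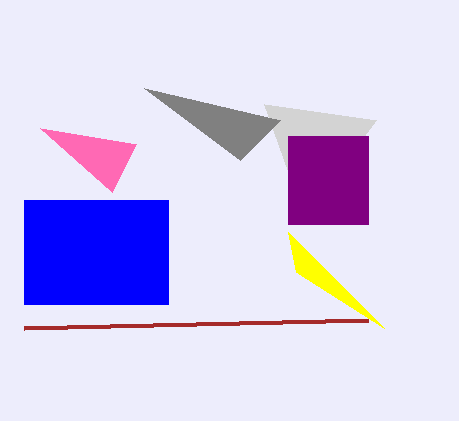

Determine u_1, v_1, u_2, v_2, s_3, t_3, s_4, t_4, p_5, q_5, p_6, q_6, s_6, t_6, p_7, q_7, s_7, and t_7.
u_1 = 264; v_1 = 104; u_2 = 240; v_2 = 160; s_3 = 112; t_3 = 192; s_4 = 368; t_4 = 320; p_5 = 384; q_5 = 328; p_6 = 24; q_6 = 200; s_6 = 168; t_6 = 304; p_7 = 288; q_7 = 136; s_7 = 368; t_7 = 224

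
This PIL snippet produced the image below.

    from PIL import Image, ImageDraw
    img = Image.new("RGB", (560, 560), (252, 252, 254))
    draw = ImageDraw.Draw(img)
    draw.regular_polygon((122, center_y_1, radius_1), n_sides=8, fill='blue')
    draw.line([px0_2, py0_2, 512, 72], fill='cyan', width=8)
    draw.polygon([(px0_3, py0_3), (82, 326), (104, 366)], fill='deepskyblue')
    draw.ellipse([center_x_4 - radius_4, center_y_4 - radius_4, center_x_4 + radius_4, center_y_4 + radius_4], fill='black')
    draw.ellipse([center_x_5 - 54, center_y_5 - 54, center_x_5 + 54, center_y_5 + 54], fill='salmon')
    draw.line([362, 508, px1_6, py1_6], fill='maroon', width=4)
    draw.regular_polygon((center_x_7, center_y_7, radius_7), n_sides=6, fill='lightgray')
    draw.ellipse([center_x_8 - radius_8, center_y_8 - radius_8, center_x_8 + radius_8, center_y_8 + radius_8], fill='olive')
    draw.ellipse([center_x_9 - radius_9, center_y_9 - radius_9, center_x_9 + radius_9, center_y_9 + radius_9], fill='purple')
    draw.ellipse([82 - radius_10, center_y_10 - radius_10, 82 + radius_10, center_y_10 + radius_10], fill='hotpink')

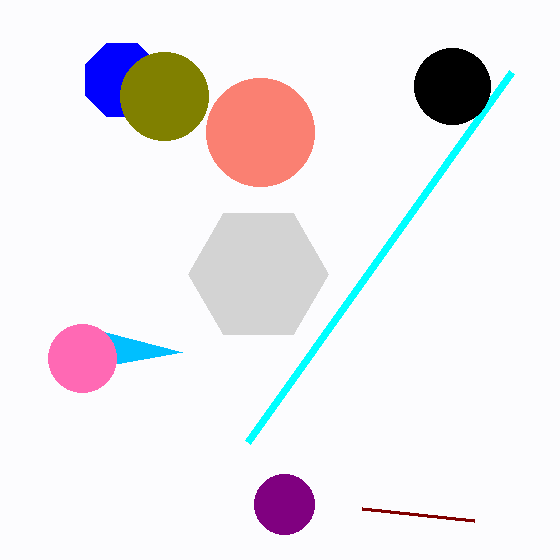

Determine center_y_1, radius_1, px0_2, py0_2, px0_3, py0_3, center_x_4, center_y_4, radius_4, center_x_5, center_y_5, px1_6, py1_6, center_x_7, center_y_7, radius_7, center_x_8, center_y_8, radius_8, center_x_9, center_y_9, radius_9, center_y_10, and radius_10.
center_y_1 = 80, radius_1 = 40, px0_2 = 248, py0_2 = 442, px0_3 = 182, py0_3 = 352, center_x_4 = 452, center_y_4 = 86, radius_4 = 38, center_x_5 = 260, center_y_5 = 132, px1_6 = 474, py1_6 = 520, center_x_7 = 258, center_y_7 = 274, radius_7 = 70, center_x_8 = 164, center_y_8 = 96, radius_8 = 44, center_x_9 = 284, center_y_9 = 504, radius_9 = 30, center_y_10 = 358, radius_10 = 34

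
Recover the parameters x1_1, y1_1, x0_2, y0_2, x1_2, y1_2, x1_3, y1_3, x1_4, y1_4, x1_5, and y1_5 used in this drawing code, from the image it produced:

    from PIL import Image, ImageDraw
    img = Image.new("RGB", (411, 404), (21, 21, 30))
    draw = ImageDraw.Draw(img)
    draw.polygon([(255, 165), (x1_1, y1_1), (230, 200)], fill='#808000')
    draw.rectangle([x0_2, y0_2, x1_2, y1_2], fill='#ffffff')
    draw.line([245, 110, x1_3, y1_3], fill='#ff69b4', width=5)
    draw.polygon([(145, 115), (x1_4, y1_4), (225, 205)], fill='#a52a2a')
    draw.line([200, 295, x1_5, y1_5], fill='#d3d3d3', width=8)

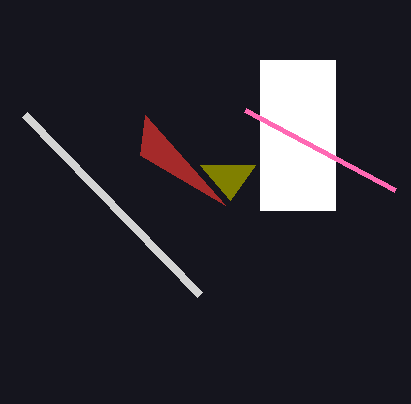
x1_1 = 200, y1_1 = 165, x0_2 = 260, y0_2 = 60, x1_2 = 335, y1_2 = 210, x1_3 = 395, y1_3 = 190, x1_4 = 140, y1_4 = 155, x1_5 = 25, y1_5 = 115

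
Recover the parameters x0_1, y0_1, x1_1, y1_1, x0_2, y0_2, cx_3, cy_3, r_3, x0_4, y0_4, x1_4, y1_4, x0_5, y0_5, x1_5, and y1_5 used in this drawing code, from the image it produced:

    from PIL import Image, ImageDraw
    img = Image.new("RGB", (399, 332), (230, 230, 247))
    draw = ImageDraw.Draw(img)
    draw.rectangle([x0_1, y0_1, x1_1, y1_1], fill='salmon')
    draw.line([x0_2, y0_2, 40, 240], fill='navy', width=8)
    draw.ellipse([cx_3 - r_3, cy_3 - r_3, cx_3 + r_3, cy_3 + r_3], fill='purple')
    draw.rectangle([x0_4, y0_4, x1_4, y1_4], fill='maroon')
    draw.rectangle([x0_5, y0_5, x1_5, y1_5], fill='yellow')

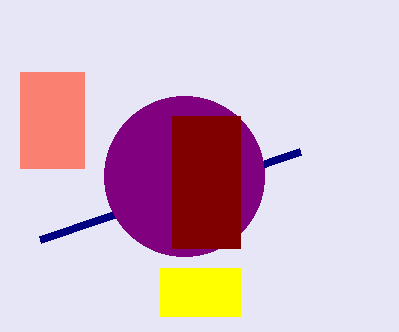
x0_1 = 20; y0_1 = 72; x1_1 = 84; y1_1 = 168; x0_2 = 300; y0_2 = 152; cx_3 = 184; cy_3 = 176; r_3 = 80; x0_4 = 172; y0_4 = 116; x1_4 = 240; y1_4 = 248; x0_5 = 160; y0_5 = 268; x1_5 = 240; y1_5 = 316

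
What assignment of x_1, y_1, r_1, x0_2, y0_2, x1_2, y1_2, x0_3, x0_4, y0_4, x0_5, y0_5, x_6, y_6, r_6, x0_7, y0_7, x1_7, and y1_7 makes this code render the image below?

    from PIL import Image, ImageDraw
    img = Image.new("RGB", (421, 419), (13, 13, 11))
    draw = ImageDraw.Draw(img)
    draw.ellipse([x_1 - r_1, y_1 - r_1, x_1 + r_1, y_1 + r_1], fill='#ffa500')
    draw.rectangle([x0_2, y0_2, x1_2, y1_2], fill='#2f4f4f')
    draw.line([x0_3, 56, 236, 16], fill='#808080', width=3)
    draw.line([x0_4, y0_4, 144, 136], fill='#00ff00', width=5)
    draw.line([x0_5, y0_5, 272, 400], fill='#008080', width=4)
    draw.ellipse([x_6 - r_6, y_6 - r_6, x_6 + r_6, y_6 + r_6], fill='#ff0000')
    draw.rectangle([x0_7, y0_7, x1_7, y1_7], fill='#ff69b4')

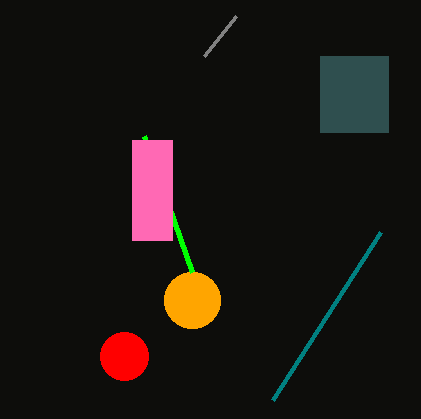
x_1 = 192
y_1 = 300
r_1 = 28
x0_2 = 320
y0_2 = 56
x1_2 = 388
y1_2 = 132
x0_3 = 204
x0_4 = 192
y0_4 = 272
x0_5 = 380
y0_5 = 232
x_6 = 124
y_6 = 356
r_6 = 24
x0_7 = 132
y0_7 = 140
x1_7 = 172
y1_7 = 240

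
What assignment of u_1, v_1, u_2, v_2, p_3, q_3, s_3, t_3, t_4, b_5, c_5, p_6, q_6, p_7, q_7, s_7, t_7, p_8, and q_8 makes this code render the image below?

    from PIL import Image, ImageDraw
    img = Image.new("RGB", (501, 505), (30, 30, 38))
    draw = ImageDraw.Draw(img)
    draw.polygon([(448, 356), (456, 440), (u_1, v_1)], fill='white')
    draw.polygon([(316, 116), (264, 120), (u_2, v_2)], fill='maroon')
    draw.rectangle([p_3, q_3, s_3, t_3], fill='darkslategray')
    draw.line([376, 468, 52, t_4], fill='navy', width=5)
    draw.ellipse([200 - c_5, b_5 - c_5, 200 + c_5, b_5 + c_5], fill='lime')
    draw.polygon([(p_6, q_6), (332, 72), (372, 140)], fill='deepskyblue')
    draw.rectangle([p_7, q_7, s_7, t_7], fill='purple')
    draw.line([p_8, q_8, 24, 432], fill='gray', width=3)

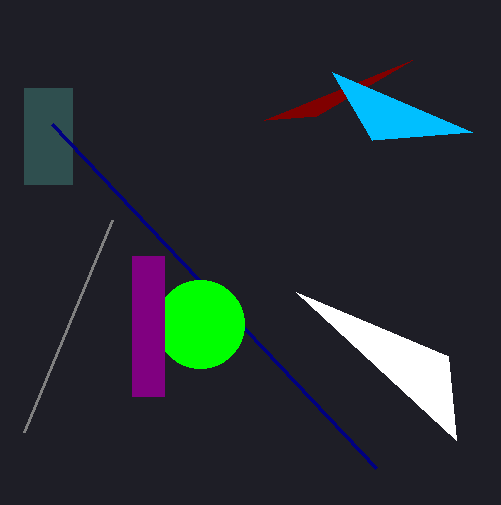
u_1 = 296
v_1 = 292
u_2 = 412
v_2 = 60
p_3 = 24
q_3 = 88
s_3 = 72
t_3 = 184
t_4 = 124
b_5 = 324
c_5 = 44
p_6 = 472
q_6 = 132
p_7 = 132
q_7 = 256
s_7 = 164
t_7 = 396
p_8 = 112
q_8 = 220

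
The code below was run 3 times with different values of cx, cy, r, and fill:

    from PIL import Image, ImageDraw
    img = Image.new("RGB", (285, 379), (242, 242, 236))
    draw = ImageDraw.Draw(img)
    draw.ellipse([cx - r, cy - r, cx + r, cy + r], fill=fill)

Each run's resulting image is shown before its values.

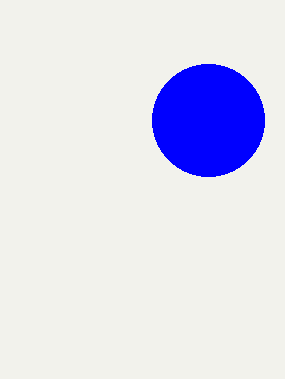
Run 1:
cx = 208; cy = 120; r = 56; fill = 'blue'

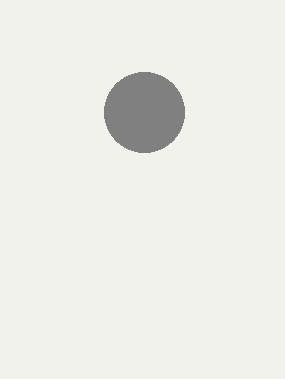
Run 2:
cx = 144; cy = 112; r = 40; fill = 'gray'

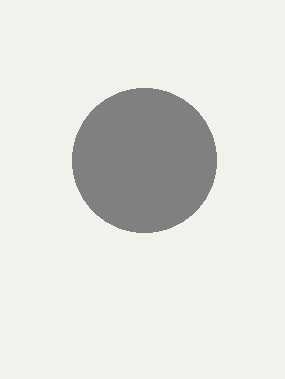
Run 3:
cx = 144
cy = 160
r = 72
fill = 'gray'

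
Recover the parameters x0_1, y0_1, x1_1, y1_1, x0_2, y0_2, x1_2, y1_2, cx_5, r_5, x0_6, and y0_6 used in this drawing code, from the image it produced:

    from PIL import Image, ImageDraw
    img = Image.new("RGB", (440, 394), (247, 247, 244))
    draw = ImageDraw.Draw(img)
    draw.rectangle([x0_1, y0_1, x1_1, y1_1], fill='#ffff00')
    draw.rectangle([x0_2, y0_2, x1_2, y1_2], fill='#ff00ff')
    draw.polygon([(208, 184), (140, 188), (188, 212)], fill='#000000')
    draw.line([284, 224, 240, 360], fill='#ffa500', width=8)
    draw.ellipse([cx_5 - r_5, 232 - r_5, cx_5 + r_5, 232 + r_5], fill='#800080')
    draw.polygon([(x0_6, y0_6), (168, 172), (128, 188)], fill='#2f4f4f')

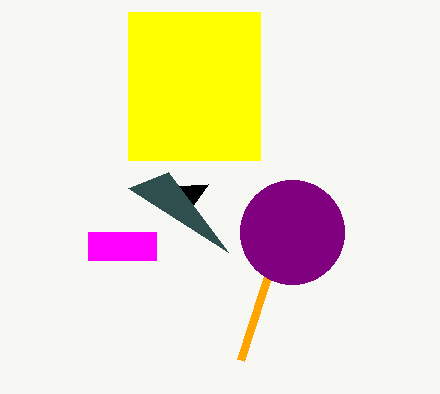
x0_1 = 128, y0_1 = 12, x1_1 = 260, y1_1 = 160, x0_2 = 88, y0_2 = 232, x1_2 = 156, y1_2 = 260, cx_5 = 292, r_5 = 52, x0_6 = 228, y0_6 = 252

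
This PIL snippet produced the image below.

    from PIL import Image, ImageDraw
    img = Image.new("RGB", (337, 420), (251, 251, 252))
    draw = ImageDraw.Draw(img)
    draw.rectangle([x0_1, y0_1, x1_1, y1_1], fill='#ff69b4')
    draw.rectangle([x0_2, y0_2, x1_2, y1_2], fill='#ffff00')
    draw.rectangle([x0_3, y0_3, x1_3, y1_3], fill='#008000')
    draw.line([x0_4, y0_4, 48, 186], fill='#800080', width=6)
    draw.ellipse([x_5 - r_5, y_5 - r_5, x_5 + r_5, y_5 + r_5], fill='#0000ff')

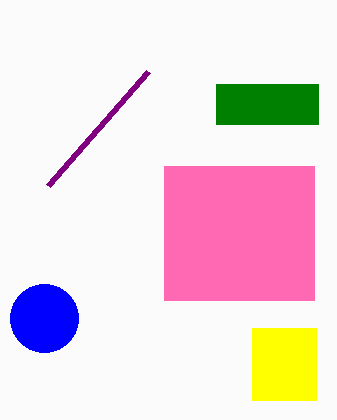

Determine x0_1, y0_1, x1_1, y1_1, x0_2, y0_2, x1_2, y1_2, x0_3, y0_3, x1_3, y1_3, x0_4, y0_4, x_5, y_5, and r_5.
x0_1 = 164, y0_1 = 166, x1_1 = 314, y1_1 = 300, x0_2 = 252, y0_2 = 328, x1_2 = 316, y1_2 = 400, x0_3 = 216, y0_3 = 84, x1_3 = 318, y1_3 = 124, x0_4 = 148, y0_4 = 72, x_5 = 44, y_5 = 318, r_5 = 34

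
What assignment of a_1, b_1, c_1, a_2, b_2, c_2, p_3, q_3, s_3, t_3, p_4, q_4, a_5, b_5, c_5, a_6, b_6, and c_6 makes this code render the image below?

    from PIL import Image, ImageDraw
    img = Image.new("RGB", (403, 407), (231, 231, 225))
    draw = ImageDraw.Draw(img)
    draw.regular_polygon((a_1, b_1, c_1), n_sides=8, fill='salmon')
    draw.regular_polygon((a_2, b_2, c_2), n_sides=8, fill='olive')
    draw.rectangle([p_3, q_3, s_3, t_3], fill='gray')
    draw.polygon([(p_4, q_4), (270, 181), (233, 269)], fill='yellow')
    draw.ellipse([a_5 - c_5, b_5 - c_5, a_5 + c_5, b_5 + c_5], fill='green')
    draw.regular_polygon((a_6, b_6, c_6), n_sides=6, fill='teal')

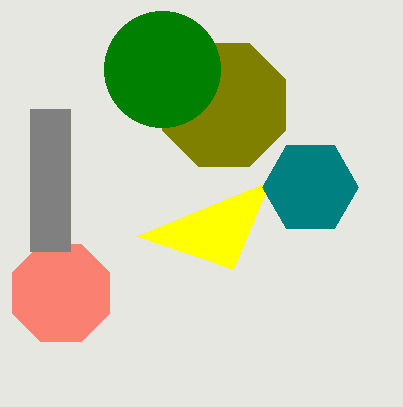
a_1 = 61, b_1 = 293, c_1 = 53, a_2 = 224, b_2 = 105, c_2 = 67, p_3 = 30, q_3 = 109, s_3 = 70, t_3 = 251, p_4 = 137, q_4 = 236, a_5 = 162, b_5 = 69, c_5 = 58, a_6 = 310, b_6 = 187, c_6 = 48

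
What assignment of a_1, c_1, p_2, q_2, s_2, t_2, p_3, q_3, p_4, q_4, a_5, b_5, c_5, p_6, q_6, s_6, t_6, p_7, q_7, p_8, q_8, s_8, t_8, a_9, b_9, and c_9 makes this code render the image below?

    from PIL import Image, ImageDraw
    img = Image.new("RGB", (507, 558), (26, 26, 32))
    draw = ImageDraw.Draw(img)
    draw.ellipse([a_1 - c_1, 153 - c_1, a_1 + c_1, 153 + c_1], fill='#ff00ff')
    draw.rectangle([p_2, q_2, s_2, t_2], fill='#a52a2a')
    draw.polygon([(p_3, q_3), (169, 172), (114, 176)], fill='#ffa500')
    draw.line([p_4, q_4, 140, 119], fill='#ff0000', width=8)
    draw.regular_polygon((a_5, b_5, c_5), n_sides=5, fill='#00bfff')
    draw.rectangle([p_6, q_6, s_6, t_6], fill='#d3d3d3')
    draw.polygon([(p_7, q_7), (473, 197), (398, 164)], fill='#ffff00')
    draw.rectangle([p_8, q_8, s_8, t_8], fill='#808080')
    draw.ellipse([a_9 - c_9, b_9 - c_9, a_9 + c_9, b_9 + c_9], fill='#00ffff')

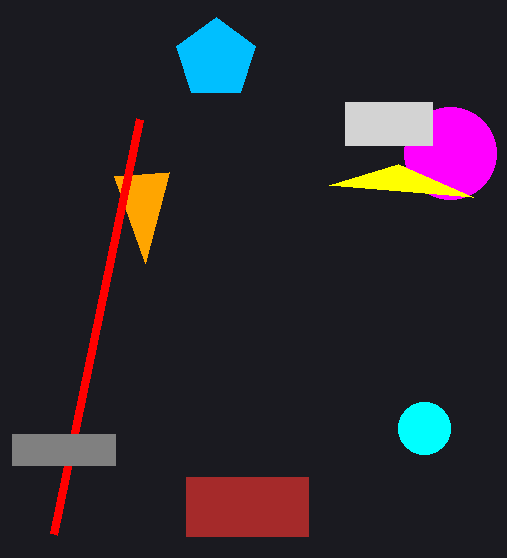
a_1 = 450
c_1 = 46
p_2 = 186
q_2 = 477
s_2 = 308
t_2 = 536
p_3 = 145
q_3 = 263
p_4 = 54
q_4 = 534
a_5 = 216
b_5 = 59
c_5 = 42
p_6 = 345
q_6 = 102
s_6 = 432
t_6 = 145
p_7 = 329
q_7 = 185
p_8 = 12
q_8 = 434
s_8 = 115
t_8 = 465
a_9 = 424
b_9 = 428
c_9 = 26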